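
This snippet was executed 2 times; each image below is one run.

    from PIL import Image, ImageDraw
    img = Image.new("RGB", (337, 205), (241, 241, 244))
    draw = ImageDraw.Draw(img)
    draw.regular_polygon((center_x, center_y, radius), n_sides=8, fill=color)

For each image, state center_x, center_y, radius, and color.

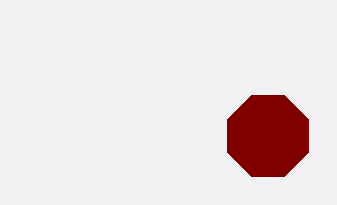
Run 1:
center_x = 268; center_y = 136; radius = 44; color = 'maroon'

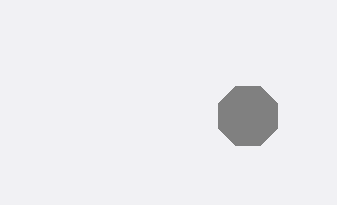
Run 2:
center_x = 248
center_y = 116
radius = 32
color = 'gray'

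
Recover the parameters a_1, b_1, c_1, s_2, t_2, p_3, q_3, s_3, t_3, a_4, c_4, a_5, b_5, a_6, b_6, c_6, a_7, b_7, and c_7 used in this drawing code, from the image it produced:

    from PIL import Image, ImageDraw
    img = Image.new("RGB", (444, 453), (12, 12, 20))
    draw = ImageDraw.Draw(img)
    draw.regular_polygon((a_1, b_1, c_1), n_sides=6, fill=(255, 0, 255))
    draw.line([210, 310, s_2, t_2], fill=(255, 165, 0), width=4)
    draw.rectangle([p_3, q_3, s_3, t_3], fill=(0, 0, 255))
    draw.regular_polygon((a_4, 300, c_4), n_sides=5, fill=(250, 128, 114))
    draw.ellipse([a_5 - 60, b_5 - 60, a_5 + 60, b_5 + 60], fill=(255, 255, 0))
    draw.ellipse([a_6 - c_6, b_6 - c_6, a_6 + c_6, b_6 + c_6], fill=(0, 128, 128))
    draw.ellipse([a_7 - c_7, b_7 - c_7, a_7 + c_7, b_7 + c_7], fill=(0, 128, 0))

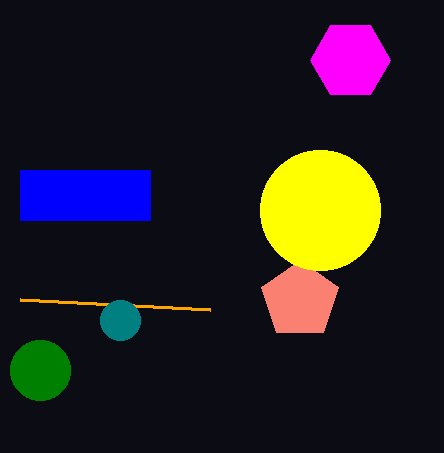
a_1 = 350, b_1 = 60, c_1 = 40, s_2 = 20, t_2 = 300, p_3 = 20, q_3 = 170, s_3 = 150, t_3 = 220, a_4 = 300, c_4 = 40, a_5 = 320, b_5 = 210, a_6 = 120, b_6 = 320, c_6 = 20, a_7 = 40, b_7 = 370, c_7 = 30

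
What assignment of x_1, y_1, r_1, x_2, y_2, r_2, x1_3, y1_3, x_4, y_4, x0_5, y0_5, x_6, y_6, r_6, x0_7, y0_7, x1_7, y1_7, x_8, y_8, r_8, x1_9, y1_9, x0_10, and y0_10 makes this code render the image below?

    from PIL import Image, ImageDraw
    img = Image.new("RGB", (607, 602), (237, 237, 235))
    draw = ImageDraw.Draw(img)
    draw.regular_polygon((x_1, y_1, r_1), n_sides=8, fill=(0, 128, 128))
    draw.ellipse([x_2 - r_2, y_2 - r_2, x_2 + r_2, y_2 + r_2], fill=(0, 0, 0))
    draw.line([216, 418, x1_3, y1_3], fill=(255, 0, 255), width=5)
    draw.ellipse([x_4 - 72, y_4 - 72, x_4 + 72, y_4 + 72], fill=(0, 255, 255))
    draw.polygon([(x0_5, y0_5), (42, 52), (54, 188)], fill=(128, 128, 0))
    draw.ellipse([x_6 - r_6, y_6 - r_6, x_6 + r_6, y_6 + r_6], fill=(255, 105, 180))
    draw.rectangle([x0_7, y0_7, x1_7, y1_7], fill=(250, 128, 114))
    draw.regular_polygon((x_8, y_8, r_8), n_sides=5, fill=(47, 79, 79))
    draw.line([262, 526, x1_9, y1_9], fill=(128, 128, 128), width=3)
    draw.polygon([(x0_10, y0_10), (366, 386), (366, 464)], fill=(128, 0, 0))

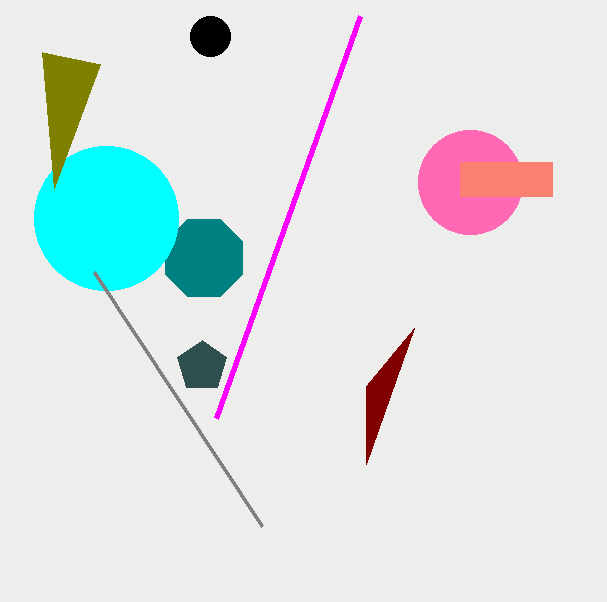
x_1 = 204
y_1 = 258
r_1 = 42
x_2 = 210
y_2 = 36
r_2 = 20
x1_3 = 360
y1_3 = 16
x_4 = 106
y_4 = 218
x0_5 = 100
y0_5 = 64
x_6 = 470
y_6 = 182
r_6 = 52
x0_7 = 460
y0_7 = 162
x1_7 = 552
y1_7 = 196
x_8 = 202
y_8 = 366
r_8 = 26
x1_9 = 94
y1_9 = 272
x0_10 = 414
y0_10 = 328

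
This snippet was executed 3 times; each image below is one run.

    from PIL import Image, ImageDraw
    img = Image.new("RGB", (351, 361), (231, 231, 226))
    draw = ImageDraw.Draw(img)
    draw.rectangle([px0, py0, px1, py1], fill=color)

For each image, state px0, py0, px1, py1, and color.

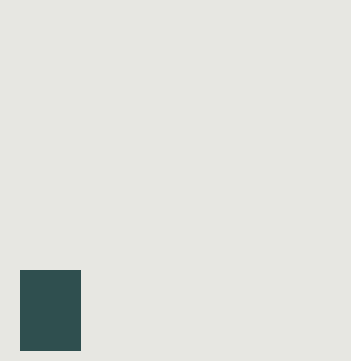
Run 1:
px0 = 20, py0 = 270, px1 = 80, py1 = 350, color = 'darkslategray'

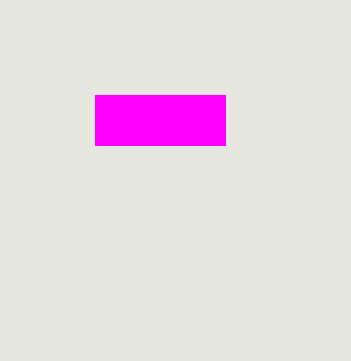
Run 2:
px0 = 95
py0 = 95
px1 = 225
py1 = 145
color = 'magenta'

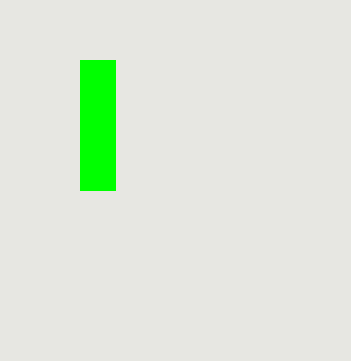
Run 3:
px0 = 80, py0 = 60, px1 = 115, py1 = 190, color = 'lime'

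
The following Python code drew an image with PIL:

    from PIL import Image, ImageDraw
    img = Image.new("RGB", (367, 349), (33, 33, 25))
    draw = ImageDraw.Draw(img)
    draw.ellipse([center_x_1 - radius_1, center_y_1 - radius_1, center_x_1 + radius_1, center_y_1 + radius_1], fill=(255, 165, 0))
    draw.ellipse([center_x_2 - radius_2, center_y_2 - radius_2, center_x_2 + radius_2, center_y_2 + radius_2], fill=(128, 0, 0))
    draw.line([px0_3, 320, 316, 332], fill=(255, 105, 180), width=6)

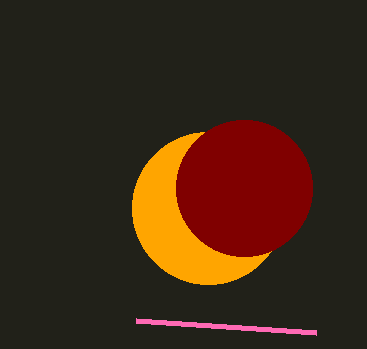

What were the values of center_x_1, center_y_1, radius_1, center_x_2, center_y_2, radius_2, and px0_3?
center_x_1 = 208
center_y_1 = 208
radius_1 = 76
center_x_2 = 244
center_y_2 = 188
radius_2 = 68
px0_3 = 136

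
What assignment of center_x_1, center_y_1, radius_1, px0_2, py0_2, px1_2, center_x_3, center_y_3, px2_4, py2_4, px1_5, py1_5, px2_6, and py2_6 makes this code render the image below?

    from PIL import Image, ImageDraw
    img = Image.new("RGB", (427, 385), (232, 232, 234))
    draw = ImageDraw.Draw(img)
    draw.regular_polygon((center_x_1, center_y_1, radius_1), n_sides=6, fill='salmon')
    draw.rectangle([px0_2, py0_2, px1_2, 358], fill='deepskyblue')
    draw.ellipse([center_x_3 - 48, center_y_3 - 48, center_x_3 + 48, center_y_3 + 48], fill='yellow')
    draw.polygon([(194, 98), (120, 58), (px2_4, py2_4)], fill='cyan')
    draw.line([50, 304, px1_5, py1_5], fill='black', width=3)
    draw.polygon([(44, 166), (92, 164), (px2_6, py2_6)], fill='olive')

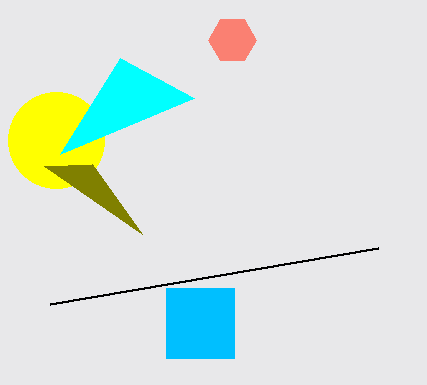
center_x_1 = 232
center_y_1 = 40
radius_1 = 24
px0_2 = 166
py0_2 = 288
px1_2 = 234
center_x_3 = 56
center_y_3 = 140
px2_4 = 60
py2_4 = 154
px1_5 = 378
py1_5 = 248
px2_6 = 142
py2_6 = 234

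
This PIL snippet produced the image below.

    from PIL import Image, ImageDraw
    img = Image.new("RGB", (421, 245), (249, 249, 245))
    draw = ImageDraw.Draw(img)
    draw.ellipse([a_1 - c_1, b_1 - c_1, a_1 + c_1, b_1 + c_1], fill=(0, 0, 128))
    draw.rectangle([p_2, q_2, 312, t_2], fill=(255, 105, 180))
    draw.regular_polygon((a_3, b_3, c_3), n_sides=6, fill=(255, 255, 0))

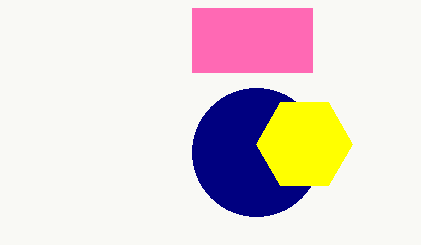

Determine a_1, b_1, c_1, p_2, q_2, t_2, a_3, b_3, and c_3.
a_1 = 256; b_1 = 152; c_1 = 64; p_2 = 192; q_2 = 8; t_2 = 72; a_3 = 304; b_3 = 144; c_3 = 48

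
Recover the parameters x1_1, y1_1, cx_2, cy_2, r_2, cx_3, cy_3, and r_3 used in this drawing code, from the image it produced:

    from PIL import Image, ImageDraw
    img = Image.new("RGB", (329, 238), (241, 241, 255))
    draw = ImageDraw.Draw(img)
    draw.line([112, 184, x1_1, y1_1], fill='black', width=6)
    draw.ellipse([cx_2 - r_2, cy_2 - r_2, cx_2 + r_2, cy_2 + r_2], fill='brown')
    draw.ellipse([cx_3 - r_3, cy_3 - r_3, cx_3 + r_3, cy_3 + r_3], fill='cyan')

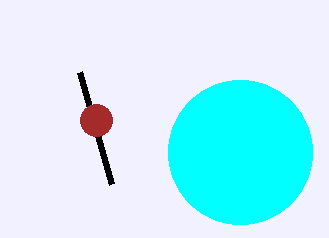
x1_1 = 80
y1_1 = 72
cx_2 = 96
cy_2 = 120
r_2 = 16
cx_3 = 240
cy_3 = 152
r_3 = 72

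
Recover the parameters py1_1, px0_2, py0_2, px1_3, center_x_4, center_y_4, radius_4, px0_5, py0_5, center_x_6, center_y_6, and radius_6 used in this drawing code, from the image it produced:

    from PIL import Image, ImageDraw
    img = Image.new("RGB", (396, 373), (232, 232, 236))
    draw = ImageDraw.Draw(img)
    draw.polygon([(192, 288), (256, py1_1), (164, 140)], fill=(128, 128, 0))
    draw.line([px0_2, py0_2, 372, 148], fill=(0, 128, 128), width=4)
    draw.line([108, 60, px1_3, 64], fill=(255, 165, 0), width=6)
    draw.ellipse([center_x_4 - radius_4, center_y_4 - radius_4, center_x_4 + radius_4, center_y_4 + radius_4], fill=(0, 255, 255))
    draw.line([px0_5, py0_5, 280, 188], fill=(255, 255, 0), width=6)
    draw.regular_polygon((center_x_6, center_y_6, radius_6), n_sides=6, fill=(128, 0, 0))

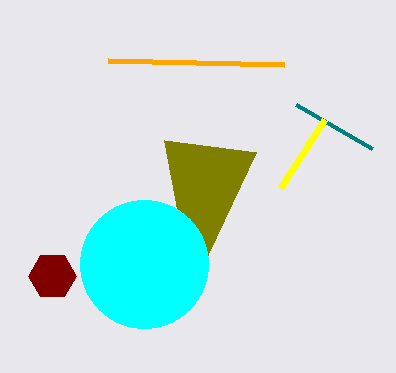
py1_1 = 152; px0_2 = 296; py0_2 = 104; px1_3 = 284; center_x_4 = 144; center_y_4 = 264; radius_4 = 64; px0_5 = 324; py0_5 = 120; center_x_6 = 52; center_y_6 = 276; radius_6 = 24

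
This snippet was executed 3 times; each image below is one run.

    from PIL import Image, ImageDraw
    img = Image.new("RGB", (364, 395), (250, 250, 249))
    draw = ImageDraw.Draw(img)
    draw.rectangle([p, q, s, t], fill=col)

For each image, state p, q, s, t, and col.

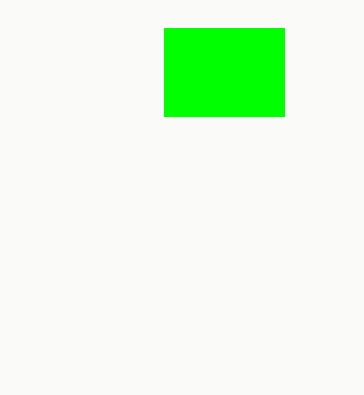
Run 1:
p = 164
q = 28
s = 284
t = 116
col = 'lime'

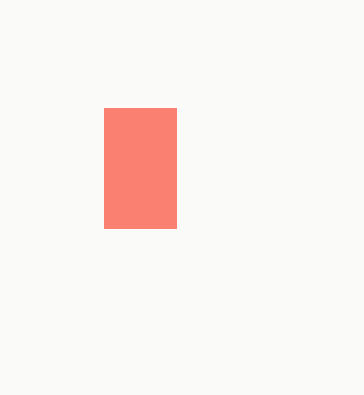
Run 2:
p = 104, q = 108, s = 176, t = 228, col = 'salmon'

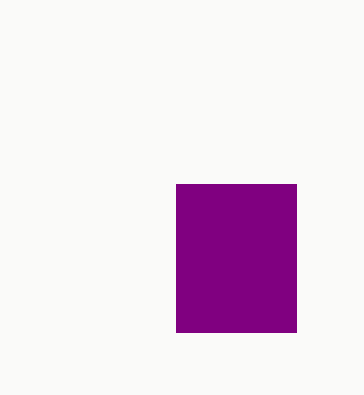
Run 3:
p = 176
q = 184
s = 296
t = 332
col = 'purple'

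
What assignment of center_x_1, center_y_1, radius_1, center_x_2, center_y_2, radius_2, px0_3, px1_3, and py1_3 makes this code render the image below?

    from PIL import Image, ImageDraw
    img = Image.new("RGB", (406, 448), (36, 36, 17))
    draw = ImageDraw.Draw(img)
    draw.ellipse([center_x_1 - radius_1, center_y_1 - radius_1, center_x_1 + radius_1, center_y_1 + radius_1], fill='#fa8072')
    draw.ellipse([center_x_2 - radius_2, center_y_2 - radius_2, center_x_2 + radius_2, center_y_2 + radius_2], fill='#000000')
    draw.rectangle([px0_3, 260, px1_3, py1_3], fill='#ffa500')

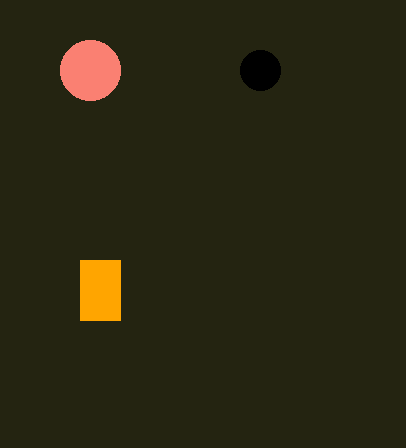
center_x_1 = 90; center_y_1 = 70; radius_1 = 30; center_x_2 = 260; center_y_2 = 70; radius_2 = 20; px0_3 = 80; px1_3 = 120; py1_3 = 320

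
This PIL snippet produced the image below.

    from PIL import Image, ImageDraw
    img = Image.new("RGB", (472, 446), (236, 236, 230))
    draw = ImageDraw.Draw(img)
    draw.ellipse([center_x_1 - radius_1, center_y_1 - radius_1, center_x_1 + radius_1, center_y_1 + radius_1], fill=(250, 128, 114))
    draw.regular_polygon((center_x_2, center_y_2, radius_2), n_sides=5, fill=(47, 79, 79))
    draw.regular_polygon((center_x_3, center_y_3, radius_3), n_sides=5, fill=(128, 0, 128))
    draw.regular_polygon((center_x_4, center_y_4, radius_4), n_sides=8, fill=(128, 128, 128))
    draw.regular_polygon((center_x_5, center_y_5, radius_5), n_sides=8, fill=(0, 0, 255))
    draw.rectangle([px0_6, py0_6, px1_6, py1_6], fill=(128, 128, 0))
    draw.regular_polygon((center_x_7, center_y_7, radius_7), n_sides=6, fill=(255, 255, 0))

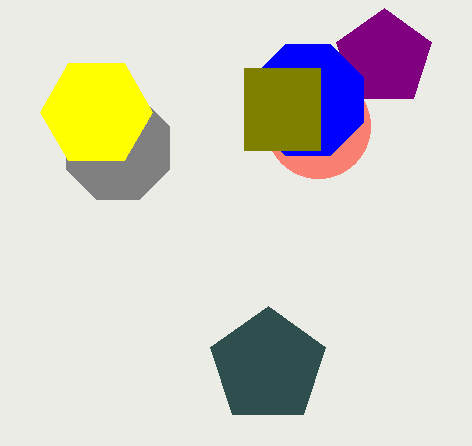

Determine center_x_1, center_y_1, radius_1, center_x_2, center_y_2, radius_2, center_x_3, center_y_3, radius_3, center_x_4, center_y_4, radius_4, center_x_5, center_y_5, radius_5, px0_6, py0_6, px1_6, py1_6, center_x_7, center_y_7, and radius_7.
center_x_1 = 318
center_y_1 = 126
radius_1 = 52
center_x_2 = 268
center_y_2 = 366
radius_2 = 60
center_x_3 = 384
center_y_3 = 58
radius_3 = 50
center_x_4 = 118
center_y_4 = 148
radius_4 = 56
center_x_5 = 308
center_y_5 = 100
radius_5 = 60
px0_6 = 244
py0_6 = 68
px1_6 = 320
py1_6 = 150
center_x_7 = 96
center_y_7 = 112
radius_7 = 56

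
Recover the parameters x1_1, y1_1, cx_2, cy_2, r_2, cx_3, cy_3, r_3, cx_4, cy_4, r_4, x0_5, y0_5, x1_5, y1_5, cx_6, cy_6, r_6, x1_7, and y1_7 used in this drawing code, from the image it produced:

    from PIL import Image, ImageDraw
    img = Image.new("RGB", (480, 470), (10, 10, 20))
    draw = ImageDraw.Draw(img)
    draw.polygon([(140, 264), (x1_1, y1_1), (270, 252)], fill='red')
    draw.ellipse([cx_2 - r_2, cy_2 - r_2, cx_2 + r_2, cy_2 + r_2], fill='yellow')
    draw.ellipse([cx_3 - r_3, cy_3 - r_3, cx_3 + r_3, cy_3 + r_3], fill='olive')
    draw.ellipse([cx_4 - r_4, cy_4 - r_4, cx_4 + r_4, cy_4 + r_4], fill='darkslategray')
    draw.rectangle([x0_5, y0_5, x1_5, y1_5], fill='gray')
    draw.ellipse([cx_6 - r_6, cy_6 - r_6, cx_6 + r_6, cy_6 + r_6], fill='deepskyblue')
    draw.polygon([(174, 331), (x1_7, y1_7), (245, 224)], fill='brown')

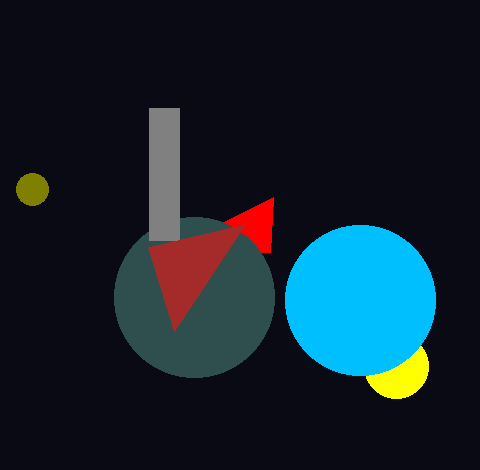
x1_1 = 273, y1_1 = 197, cx_2 = 396, cy_2 = 366, r_2 = 32, cx_3 = 32, cy_3 = 189, r_3 = 16, cx_4 = 194, cy_4 = 297, r_4 = 80, x0_5 = 149, y0_5 = 108, x1_5 = 179, y1_5 = 240, cx_6 = 360, cy_6 = 300, r_6 = 75, x1_7 = 148, y1_7 = 247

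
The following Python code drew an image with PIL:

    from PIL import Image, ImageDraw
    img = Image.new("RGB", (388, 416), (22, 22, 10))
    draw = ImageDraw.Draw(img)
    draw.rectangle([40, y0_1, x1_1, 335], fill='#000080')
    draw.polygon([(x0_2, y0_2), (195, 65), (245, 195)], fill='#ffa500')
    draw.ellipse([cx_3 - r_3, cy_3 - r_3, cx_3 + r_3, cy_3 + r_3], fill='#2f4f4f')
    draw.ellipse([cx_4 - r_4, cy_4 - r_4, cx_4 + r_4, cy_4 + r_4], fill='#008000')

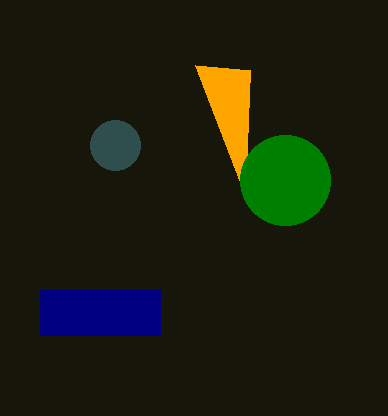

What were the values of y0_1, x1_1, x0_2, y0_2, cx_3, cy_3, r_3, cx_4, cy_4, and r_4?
y0_1 = 290, x1_1 = 160, x0_2 = 250, y0_2 = 70, cx_3 = 115, cy_3 = 145, r_3 = 25, cx_4 = 285, cy_4 = 180, r_4 = 45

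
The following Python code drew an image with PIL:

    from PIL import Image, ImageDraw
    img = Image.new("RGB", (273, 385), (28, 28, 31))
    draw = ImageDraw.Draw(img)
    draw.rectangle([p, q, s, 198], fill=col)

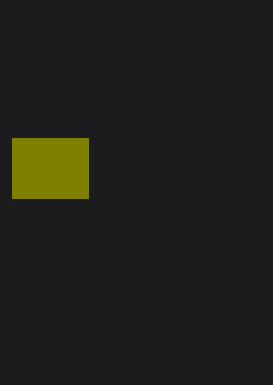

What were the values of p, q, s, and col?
p = 12; q = 138; s = 88; col = 'olive'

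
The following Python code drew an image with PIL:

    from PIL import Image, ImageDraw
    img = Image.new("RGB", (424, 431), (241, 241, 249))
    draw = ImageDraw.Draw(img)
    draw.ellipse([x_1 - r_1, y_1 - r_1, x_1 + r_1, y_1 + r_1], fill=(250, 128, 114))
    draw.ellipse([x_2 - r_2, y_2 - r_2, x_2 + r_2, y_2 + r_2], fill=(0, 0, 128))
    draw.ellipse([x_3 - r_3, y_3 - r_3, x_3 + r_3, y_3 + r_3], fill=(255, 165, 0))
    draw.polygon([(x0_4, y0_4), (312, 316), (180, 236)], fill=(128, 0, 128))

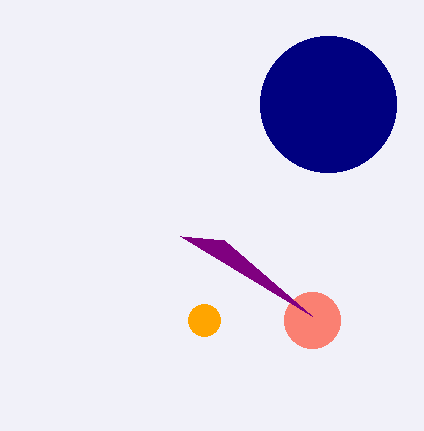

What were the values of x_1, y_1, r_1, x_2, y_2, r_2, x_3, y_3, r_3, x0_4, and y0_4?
x_1 = 312; y_1 = 320; r_1 = 28; x_2 = 328; y_2 = 104; r_2 = 68; x_3 = 204; y_3 = 320; r_3 = 16; x0_4 = 224; y0_4 = 240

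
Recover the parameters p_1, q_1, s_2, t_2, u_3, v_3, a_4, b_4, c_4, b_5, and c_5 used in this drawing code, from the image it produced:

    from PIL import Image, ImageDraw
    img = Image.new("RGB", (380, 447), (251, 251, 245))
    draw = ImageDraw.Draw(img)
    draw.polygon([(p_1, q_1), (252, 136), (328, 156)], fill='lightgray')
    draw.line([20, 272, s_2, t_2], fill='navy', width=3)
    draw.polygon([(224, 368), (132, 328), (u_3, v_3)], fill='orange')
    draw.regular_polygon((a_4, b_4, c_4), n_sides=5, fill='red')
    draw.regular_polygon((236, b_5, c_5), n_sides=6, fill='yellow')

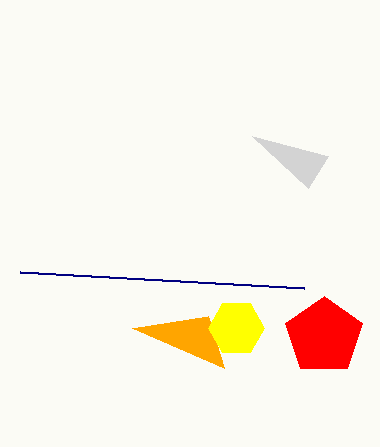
p_1 = 308
q_1 = 188
s_2 = 304
t_2 = 288
u_3 = 208
v_3 = 316
a_4 = 324
b_4 = 336
c_4 = 40
b_5 = 328
c_5 = 28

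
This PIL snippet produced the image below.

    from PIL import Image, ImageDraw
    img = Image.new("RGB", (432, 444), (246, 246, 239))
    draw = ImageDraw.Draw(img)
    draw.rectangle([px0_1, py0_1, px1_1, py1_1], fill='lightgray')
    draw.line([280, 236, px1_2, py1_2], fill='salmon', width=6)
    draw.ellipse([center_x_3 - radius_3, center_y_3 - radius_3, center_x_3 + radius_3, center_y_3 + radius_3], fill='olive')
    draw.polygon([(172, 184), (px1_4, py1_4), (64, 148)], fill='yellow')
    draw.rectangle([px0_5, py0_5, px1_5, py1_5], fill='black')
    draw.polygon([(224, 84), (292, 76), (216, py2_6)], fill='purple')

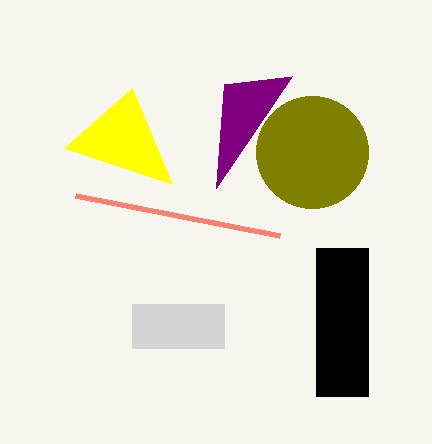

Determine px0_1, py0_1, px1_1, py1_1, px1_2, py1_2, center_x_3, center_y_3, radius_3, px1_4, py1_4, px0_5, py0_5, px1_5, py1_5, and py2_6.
px0_1 = 132
py0_1 = 304
px1_1 = 224
py1_1 = 348
px1_2 = 76
py1_2 = 196
center_x_3 = 312
center_y_3 = 152
radius_3 = 56
px1_4 = 132
py1_4 = 88
px0_5 = 316
py0_5 = 248
px1_5 = 368
py1_5 = 396
py2_6 = 188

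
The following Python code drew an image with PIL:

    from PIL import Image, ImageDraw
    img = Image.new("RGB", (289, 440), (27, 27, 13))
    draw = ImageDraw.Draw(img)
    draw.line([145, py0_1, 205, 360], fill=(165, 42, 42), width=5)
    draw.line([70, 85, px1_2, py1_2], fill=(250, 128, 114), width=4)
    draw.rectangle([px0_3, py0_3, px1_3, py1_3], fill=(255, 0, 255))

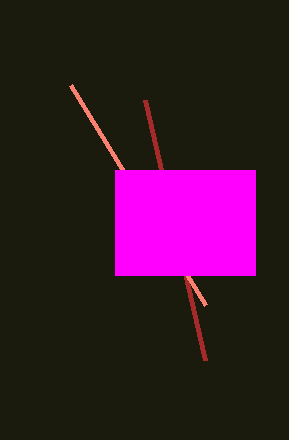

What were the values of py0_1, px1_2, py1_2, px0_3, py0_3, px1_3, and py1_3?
py0_1 = 100, px1_2 = 205, py1_2 = 305, px0_3 = 115, py0_3 = 170, px1_3 = 255, py1_3 = 275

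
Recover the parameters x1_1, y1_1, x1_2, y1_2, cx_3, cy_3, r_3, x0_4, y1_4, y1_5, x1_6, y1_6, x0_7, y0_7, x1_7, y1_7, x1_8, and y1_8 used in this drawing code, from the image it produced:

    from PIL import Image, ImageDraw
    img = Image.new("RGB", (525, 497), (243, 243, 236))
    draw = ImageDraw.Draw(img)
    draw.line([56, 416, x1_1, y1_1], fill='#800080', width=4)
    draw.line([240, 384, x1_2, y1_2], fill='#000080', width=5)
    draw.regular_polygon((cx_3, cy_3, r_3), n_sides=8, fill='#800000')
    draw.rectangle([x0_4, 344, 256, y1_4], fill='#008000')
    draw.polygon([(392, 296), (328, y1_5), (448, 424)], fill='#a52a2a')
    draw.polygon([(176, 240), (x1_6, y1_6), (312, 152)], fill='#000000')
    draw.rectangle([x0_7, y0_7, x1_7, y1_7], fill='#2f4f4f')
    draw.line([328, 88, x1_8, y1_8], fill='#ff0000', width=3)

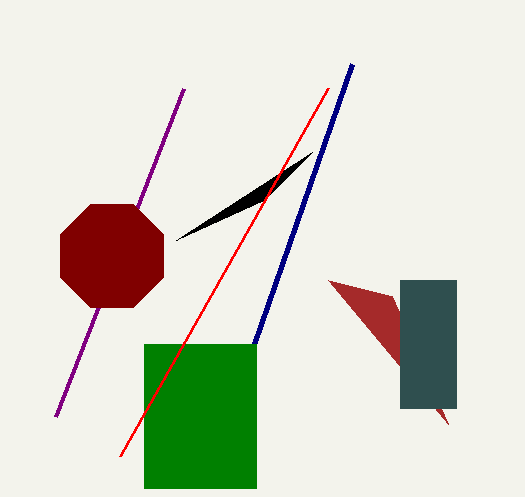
x1_1 = 184; y1_1 = 88; x1_2 = 352; y1_2 = 64; cx_3 = 112; cy_3 = 256; r_3 = 56; x0_4 = 144; y1_4 = 488; y1_5 = 280; x1_6 = 264; y1_6 = 200; x0_7 = 400; y0_7 = 280; x1_7 = 456; y1_7 = 408; x1_8 = 120; y1_8 = 456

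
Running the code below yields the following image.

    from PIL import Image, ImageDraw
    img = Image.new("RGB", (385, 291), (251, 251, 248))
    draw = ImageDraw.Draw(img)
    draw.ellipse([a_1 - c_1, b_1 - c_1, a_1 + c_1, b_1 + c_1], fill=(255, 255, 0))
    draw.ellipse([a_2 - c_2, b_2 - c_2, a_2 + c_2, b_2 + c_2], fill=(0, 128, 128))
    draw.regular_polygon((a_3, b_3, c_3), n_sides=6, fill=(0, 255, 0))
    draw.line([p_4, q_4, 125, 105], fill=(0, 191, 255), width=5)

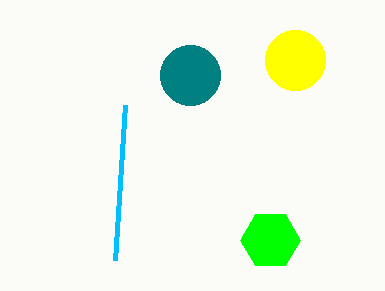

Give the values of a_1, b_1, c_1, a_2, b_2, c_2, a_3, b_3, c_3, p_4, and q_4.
a_1 = 295; b_1 = 60; c_1 = 30; a_2 = 190; b_2 = 75; c_2 = 30; a_3 = 270; b_3 = 240; c_3 = 30; p_4 = 115; q_4 = 260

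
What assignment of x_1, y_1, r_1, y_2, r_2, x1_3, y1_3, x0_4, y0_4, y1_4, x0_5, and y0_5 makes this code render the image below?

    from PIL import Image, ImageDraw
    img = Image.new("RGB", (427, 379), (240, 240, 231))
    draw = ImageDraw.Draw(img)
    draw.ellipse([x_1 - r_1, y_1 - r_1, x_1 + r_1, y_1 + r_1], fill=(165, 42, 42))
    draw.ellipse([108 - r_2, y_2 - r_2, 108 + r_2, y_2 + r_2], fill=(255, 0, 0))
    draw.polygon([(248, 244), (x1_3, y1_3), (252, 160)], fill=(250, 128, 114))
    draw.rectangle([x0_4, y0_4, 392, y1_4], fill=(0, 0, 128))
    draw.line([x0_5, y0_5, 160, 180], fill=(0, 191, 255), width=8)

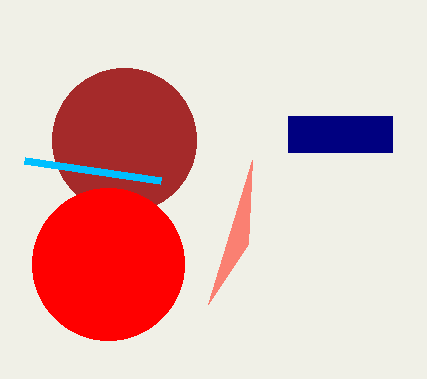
x_1 = 124; y_1 = 140; r_1 = 72; y_2 = 264; r_2 = 76; x1_3 = 208; y1_3 = 304; x0_4 = 288; y0_4 = 116; y1_4 = 152; x0_5 = 24; y0_5 = 160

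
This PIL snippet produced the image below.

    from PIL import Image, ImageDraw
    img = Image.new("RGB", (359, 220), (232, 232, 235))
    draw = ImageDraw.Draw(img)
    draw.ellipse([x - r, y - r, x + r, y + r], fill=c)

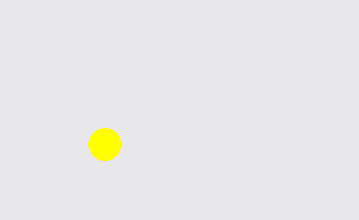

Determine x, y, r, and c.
x = 104
y = 144
r = 16
c = 'yellow'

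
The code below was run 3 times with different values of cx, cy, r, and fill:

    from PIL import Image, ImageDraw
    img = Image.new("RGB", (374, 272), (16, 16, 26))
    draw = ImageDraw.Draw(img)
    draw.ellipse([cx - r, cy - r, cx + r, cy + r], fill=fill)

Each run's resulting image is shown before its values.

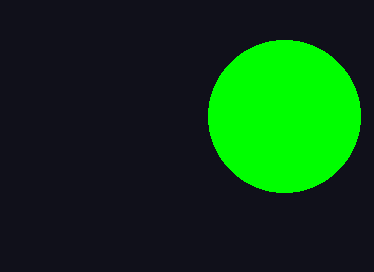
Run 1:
cx = 284
cy = 116
r = 76
fill = 'lime'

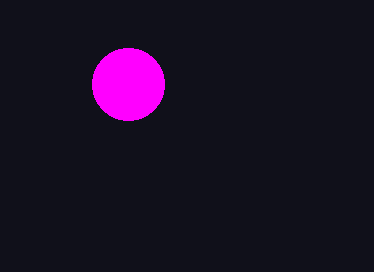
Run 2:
cx = 128
cy = 84
r = 36
fill = 'magenta'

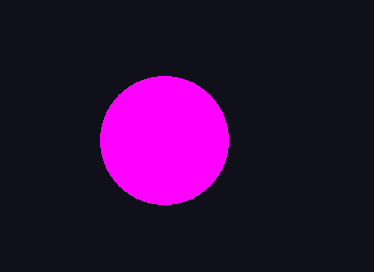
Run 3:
cx = 164, cy = 140, r = 64, fill = 'magenta'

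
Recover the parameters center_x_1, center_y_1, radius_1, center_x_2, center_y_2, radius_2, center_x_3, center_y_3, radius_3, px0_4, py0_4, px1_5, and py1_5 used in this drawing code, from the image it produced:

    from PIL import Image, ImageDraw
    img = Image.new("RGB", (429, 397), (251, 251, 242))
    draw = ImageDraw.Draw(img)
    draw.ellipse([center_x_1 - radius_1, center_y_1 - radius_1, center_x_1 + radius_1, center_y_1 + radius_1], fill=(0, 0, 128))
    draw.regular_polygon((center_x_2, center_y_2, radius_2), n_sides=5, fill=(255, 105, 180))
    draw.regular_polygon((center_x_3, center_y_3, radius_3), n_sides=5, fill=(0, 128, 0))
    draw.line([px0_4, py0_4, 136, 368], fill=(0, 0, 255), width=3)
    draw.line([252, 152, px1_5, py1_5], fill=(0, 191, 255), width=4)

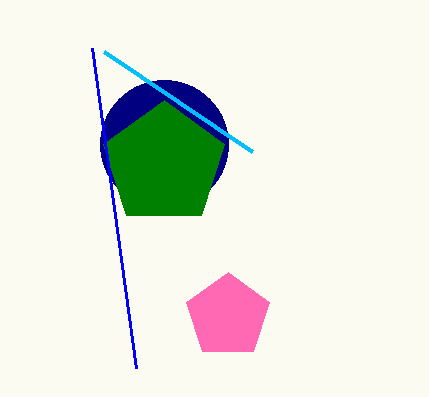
center_x_1 = 164; center_y_1 = 144; radius_1 = 64; center_x_2 = 228; center_y_2 = 316; radius_2 = 44; center_x_3 = 164; center_y_3 = 164; radius_3 = 64; px0_4 = 92; py0_4 = 48; px1_5 = 104; py1_5 = 52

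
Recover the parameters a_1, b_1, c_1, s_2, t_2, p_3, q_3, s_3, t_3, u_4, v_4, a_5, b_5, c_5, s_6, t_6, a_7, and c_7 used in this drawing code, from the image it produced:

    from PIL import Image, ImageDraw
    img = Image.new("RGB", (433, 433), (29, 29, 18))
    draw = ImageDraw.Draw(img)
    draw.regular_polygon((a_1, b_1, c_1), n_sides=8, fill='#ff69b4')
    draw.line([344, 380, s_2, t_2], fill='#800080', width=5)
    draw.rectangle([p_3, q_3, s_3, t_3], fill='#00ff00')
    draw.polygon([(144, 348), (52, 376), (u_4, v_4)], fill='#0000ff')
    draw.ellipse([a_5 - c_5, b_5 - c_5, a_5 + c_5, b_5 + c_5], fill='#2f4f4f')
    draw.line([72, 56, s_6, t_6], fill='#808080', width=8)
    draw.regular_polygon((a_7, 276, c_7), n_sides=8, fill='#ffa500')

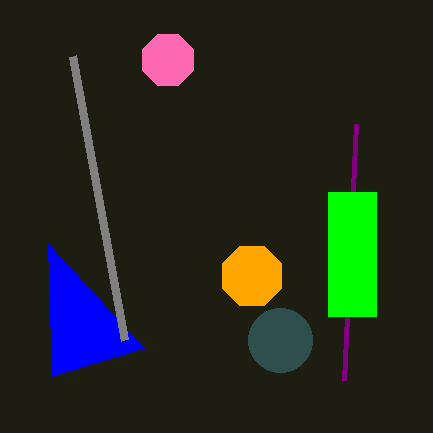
a_1 = 168, b_1 = 60, c_1 = 28, s_2 = 356, t_2 = 124, p_3 = 328, q_3 = 192, s_3 = 376, t_3 = 316, u_4 = 48, v_4 = 244, a_5 = 280, b_5 = 340, c_5 = 32, s_6 = 124, t_6 = 340, a_7 = 252, c_7 = 32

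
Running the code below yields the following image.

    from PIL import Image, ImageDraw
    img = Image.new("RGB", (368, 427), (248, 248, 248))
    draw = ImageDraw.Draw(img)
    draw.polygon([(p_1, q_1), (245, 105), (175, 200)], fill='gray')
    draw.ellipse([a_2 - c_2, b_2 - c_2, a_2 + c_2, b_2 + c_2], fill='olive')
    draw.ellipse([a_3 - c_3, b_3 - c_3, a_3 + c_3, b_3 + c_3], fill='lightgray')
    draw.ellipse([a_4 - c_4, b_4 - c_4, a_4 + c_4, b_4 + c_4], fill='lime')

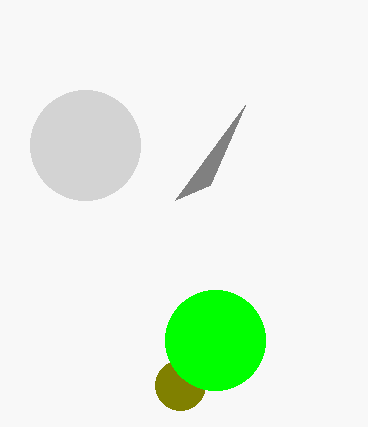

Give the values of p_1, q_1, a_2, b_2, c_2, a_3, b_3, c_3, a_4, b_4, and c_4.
p_1 = 210, q_1 = 185, a_2 = 180, b_2 = 385, c_2 = 25, a_3 = 85, b_3 = 145, c_3 = 55, a_4 = 215, b_4 = 340, c_4 = 50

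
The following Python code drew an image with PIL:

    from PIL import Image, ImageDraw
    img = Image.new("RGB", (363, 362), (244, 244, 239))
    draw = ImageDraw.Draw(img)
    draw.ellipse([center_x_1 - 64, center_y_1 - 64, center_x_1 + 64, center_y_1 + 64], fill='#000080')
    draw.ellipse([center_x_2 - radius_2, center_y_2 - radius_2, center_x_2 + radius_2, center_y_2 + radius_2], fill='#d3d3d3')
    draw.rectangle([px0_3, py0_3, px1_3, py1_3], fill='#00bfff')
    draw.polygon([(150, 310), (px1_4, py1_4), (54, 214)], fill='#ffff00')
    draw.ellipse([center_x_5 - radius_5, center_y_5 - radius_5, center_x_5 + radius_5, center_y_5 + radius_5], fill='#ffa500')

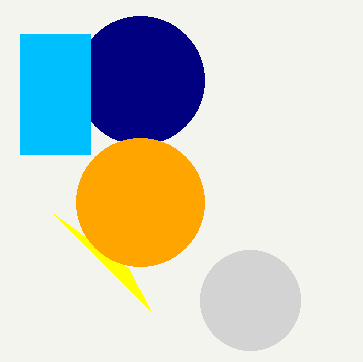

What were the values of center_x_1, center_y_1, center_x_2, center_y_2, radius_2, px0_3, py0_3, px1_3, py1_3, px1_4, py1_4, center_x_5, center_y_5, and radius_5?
center_x_1 = 140
center_y_1 = 80
center_x_2 = 250
center_y_2 = 300
radius_2 = 50
px0_3 = 20
py0_3 = 34
px1_3 = 90
py1_3 = 154
px1_4 = 128
py1_4 = 268
center_x_5 = 140
center_y_5 = 202
radius_5 = 64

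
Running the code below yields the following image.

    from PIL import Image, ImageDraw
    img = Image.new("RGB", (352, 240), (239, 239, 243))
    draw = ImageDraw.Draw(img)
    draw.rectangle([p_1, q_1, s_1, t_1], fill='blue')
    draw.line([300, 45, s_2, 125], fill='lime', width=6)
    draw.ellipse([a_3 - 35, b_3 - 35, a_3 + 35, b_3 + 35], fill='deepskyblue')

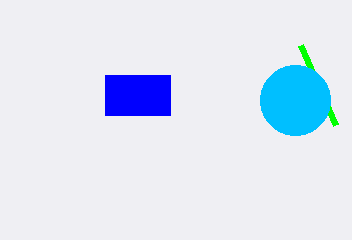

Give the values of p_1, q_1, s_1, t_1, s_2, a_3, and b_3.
p_1 = 105
q_1 = 75
s_1 = 170
t_1 = 115
s_2 = 335
a_3 = 295
b_3 = 100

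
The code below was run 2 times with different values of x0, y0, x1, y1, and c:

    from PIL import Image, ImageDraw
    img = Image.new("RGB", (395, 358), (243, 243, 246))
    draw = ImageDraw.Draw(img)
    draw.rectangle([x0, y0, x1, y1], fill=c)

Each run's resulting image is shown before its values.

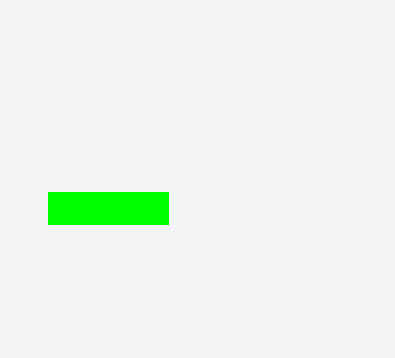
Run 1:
x0 = 48, y0 = 192, x1 = 168, y1 = 224, c = 'lime'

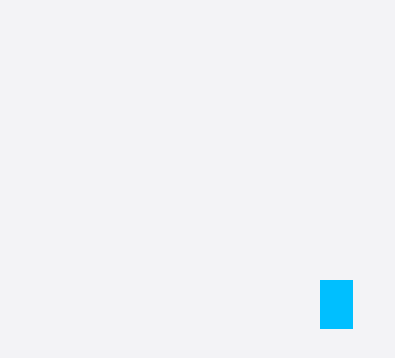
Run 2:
x0 = 320, y0 = 280, x1 = 352, y1 = 328, c = 'deepskyblue'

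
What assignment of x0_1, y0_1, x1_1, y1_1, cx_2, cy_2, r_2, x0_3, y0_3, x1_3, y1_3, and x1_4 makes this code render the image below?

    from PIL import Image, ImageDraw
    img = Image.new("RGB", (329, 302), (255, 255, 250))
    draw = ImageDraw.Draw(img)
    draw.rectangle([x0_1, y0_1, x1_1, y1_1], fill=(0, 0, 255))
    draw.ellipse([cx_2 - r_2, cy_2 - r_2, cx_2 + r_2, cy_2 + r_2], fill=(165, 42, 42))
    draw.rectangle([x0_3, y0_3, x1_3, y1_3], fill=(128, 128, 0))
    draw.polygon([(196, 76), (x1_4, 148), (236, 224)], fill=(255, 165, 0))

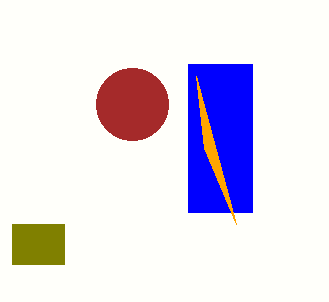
x0_1 = 188
y0_1 = 64
x1_1 = 252
y1_1 = 212
cx_2 = 132
cy_2 = 104
r_2 = 36
x0_3 = 12
y0_3 = 224
x1_3 = 64
y1_3 = 264
x1_4 = 204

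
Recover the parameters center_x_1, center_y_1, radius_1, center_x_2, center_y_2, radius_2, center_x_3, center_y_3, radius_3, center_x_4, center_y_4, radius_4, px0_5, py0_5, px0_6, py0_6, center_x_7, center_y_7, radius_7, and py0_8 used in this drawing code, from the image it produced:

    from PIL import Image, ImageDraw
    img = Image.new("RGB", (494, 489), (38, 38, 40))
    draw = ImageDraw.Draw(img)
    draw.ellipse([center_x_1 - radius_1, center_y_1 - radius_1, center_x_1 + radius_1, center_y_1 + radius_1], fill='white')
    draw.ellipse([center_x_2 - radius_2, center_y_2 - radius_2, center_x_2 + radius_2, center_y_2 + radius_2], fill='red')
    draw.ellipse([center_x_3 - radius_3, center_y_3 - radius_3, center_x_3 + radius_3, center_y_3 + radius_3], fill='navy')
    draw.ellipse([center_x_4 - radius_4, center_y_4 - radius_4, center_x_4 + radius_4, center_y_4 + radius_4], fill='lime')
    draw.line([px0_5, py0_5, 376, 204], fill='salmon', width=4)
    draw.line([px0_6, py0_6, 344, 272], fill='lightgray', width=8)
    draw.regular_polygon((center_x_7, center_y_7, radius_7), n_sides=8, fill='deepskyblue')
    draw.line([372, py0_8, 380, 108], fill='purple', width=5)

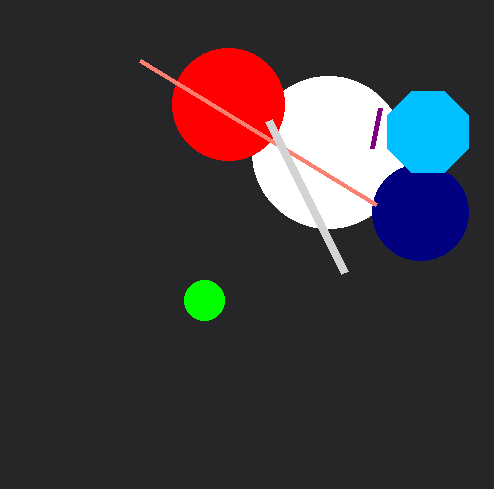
center_x_1 = 328; center_y_1 = 152; radius_1 = 76; center_x_2 = 228; center_y_2 = 104; radius_2 = 56; center_x_3 = 420; center_y_3 = 212; radius_3 = 48; center_x_4 = 204; center_y_4 = 300; radius_4 = 20; px0_5 = 140; py0_5 = 60; px0_6 = 268; py0_6 = 120; center_x_7 = 428; center_y_7 = 132; radius_7 = 44; py0_8 = 148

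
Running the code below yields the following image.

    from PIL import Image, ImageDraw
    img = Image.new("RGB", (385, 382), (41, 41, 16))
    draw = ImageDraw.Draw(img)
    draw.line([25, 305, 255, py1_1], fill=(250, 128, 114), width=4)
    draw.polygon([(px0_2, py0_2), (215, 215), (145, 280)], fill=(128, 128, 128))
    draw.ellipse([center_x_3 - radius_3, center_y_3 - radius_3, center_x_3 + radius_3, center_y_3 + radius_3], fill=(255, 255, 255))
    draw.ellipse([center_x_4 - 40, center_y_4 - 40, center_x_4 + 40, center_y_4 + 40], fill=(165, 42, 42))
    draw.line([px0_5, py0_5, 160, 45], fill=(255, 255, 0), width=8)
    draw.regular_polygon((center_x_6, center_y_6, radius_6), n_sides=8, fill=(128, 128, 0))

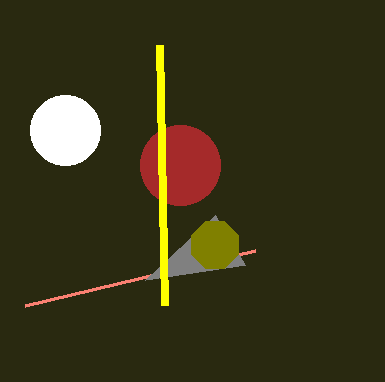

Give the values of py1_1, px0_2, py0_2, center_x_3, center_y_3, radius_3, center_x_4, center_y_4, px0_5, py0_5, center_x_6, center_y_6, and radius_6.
py1_1 = 250; px0_2 = 245; py0_2 = 265; center_x_3 = 65; center_y_3 = 130; radius_3 = 35; center_x_4 = 180; center_y_4 = 165; px0_5 = 165; py0_5 = 305; center_x_6 = 215; center_y_6 = 245; radius_6 = 25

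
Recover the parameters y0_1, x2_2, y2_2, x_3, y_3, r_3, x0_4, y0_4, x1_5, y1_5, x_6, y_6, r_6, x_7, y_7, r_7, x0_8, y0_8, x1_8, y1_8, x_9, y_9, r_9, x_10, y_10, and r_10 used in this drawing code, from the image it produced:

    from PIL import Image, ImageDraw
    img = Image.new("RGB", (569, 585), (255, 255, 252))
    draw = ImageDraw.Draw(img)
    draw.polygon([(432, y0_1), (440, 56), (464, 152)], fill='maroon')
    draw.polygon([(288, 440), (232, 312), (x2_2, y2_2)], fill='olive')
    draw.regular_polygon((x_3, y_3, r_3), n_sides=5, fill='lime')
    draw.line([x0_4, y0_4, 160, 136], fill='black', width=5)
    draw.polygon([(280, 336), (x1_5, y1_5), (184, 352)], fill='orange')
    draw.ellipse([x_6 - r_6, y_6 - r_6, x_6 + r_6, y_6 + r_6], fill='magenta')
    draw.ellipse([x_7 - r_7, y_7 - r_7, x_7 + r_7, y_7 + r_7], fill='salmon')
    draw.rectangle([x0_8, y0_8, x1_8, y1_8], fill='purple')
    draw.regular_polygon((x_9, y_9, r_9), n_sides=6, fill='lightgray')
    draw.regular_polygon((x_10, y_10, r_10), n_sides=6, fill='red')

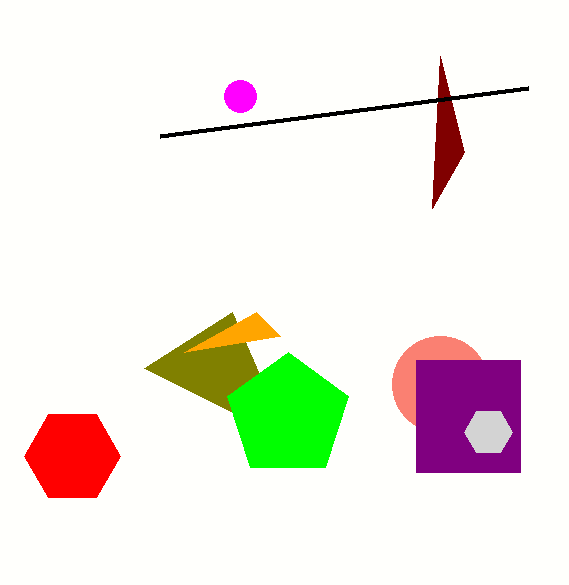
y0_1 = 208; x2_2 = 144; y2_2 = 368; x_3 = 288; y_3 = 416; r_3 = 64; x0_4 = 528; y0_4 = 88; x1_5 = 256; y1_5 = 312; x_6 = 240; y_6 = 96; r_6 = 16; x_7 = 440; y_7 = 384; r_7 = 48; x0_8 = 416; y0_8 = 360; x1_8 = 520; y1_8 = 472; x_9 = 488; y_9 = 432; r_9 = 24; x_10 = 72; y_10 = 456; r_10 = 48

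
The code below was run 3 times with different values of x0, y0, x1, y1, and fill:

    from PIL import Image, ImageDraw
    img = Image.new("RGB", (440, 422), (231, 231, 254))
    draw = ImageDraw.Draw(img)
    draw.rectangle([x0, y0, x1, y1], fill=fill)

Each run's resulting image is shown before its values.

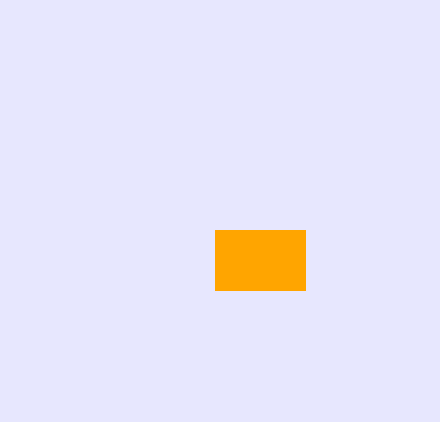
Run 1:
x0 = 215
y0 = 230
x1 = 305
y1 = 290
fill = 'orange'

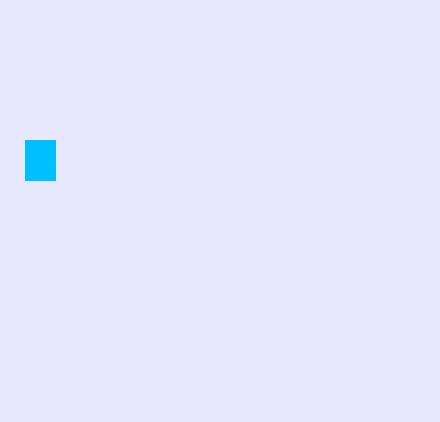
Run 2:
x0 = 25, y0 = 140, x1 = 55, y1 = 180, fill = 'deepskyblue'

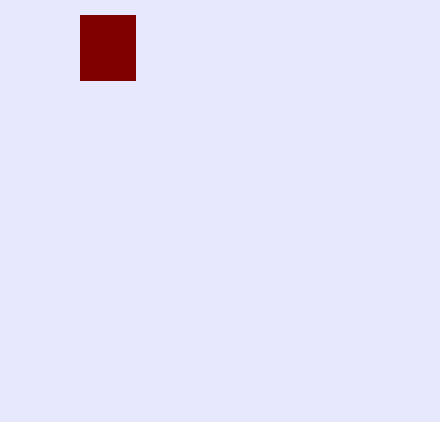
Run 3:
x0 = 80; y0 = 15; x1 = 135; y1 = 80; fill = 'maroon'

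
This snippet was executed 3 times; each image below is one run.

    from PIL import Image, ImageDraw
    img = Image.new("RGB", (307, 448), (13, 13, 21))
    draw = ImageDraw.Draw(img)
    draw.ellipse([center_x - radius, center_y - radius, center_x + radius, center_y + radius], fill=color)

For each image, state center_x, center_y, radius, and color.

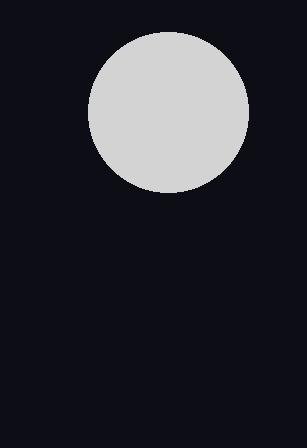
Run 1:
center_x = 168, center_y = 112, radius = 80, color = 'lightgray'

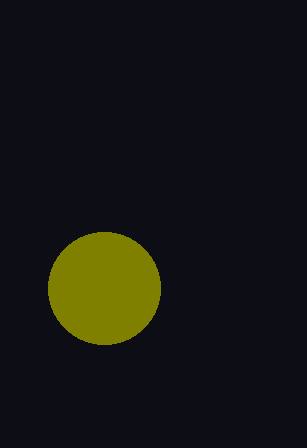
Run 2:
center_x = 104, center_y = 288, radius = 56, color = 'olive'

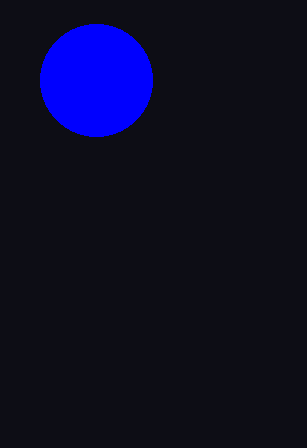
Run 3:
center_x = 96, center_y = 80, radius = 56, color = 'blue'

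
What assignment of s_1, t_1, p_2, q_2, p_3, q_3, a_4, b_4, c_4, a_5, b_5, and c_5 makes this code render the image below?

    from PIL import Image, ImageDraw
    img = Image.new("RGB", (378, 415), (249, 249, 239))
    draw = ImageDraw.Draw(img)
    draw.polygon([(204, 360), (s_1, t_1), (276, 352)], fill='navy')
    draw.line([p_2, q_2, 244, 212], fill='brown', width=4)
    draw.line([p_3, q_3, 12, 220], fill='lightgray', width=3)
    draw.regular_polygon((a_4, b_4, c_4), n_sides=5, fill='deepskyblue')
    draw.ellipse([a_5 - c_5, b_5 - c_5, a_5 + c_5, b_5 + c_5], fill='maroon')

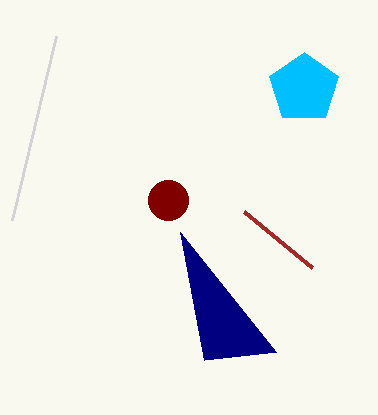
s_1 = 180, t_1 = 232, p_2 = 312, q_2 = 268, p_3 = 56, q_3 = 36, a_4 = 304, b_4 = 88, c_4 = 36, a_5 = 168, b_5 = 200, c_5 = 20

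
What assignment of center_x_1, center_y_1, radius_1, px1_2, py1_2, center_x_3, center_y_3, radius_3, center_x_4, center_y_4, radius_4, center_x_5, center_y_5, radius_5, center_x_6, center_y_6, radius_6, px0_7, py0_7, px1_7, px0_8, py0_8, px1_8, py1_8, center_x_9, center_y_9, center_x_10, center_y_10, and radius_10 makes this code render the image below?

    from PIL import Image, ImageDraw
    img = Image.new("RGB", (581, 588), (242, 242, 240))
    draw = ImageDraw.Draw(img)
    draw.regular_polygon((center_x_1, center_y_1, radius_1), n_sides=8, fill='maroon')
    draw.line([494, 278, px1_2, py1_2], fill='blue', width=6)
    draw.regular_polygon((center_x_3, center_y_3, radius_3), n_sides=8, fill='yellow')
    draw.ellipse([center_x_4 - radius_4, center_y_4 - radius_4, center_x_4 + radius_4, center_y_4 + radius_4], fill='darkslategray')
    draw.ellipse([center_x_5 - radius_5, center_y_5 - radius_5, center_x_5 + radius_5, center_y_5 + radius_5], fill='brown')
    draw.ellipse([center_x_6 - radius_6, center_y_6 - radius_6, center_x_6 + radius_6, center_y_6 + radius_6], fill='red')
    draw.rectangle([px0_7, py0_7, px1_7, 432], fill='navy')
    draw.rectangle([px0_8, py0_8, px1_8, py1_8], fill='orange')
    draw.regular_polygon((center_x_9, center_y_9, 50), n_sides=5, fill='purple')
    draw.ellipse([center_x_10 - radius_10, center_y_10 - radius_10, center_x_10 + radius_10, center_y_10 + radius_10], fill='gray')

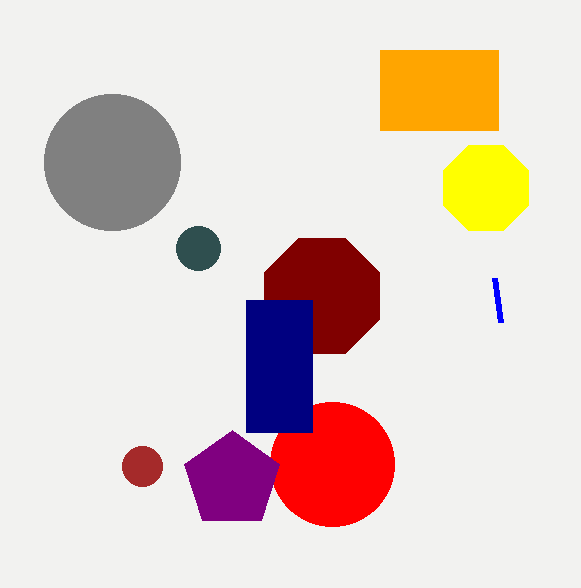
center_x_1 = 322
center_y_1 = 296
radius_1 = 62
px1_2 = 500
py1_2 = 322
center_x_3 = 486
center_y_3 = 188
radius_3 = 46
center_x_4 = 198
center_y_4 = 248
radius_4 = 22
center_x_5 = 142
center_y_5 = 466
radius_5 = 20
center_x_6 = 332
center_y_6 = 464
radius_6 = 62
px0_7 = 246
py0_7 = 300
px1_7 = 312
px0_8 = 380
py0_8 = 50
px1_8 = 498
py1_8 = 130
center_x_9 = 232
center_y_9 = 480
center_x_10 = 112
center_y_10 = 162
radius_10 = 68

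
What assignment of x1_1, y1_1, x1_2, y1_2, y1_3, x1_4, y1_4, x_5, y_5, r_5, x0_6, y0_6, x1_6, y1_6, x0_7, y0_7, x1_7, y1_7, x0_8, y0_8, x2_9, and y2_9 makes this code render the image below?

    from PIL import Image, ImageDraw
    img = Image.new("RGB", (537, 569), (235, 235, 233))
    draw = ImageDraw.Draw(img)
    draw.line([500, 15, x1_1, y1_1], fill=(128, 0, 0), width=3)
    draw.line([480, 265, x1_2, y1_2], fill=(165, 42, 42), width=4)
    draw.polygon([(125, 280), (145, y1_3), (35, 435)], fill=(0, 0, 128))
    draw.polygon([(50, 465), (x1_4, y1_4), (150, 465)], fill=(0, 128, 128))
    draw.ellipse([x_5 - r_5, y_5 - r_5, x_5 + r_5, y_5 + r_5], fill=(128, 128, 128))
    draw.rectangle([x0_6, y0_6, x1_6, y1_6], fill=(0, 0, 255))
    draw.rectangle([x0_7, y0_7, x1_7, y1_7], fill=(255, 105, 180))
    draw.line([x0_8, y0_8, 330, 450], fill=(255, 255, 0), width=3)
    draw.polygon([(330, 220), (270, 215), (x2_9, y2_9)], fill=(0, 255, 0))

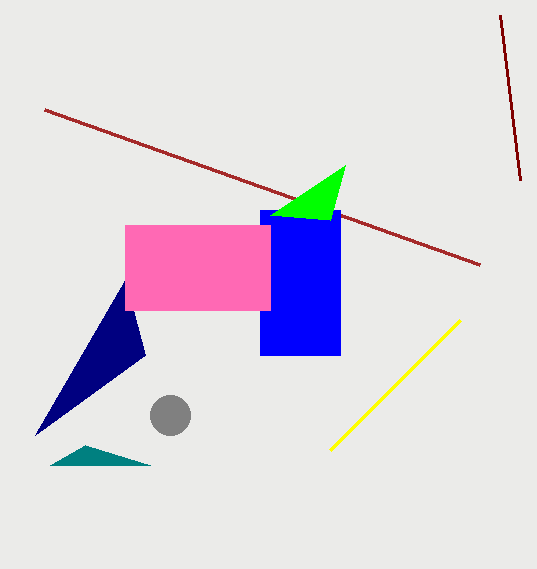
x1_1 = 520; y1_1 = 180; x1_2 = 45; y1_2 = 110; y1_3 = 355; x1_4 = 85; y1_4 = 445; x_5 = 170; y_5 = 415; r_5 = 20; x0_6 = 260; y0_6 = 210; x1_6 = 340; y1_6 = 355; x0_7 = 125; y0_7 = 225; x1_7 = 270; y1_7 = 310; x0_8 = 460; y0_8 = 320; x2_9 = 345; y2_9 = 165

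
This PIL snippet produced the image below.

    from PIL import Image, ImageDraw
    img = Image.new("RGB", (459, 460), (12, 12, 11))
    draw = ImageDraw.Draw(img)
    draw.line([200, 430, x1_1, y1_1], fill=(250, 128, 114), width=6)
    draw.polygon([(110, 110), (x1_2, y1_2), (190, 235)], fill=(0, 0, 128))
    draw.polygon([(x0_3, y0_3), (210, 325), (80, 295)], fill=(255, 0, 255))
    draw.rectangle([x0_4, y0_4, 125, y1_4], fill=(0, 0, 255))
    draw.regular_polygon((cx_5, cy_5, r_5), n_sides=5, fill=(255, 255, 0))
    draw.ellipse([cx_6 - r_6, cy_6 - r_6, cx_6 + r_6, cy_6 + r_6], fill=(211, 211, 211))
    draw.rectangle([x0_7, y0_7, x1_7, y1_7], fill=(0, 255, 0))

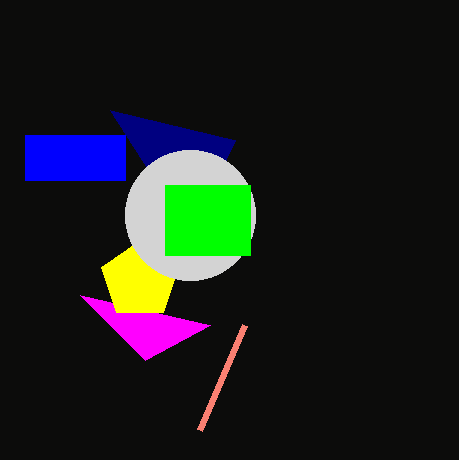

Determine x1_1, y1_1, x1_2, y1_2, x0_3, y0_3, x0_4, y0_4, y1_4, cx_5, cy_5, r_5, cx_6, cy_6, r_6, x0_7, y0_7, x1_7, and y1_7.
x1_1 = 245; y1_1 = 325; x1_2 = 235; y1_2 = 140; x0_3 = 145; y0_3 = 360; x0_4 = 25; y0_4 = 135; y1_4 = 180; cx_5 = 140; cy_5 = 280; r_5 = 40; cx_6 = 190; cy_6 = 215; r_6 = 65; x0_7 = 165; y0_7 = 185; x1_7 = 250; y1_7 = 255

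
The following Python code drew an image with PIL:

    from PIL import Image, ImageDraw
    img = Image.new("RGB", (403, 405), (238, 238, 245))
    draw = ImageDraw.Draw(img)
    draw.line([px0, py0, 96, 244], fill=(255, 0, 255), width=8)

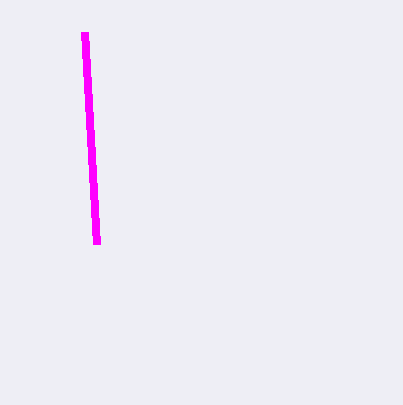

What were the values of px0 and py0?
px0 = 84
py0 = 32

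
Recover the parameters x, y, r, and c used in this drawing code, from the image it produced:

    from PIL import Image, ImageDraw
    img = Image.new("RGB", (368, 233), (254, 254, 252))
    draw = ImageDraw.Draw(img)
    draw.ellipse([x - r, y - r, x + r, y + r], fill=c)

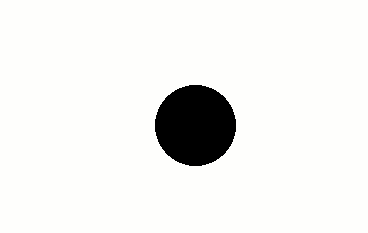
x = 195; y = 125; r = 40; c = 'black'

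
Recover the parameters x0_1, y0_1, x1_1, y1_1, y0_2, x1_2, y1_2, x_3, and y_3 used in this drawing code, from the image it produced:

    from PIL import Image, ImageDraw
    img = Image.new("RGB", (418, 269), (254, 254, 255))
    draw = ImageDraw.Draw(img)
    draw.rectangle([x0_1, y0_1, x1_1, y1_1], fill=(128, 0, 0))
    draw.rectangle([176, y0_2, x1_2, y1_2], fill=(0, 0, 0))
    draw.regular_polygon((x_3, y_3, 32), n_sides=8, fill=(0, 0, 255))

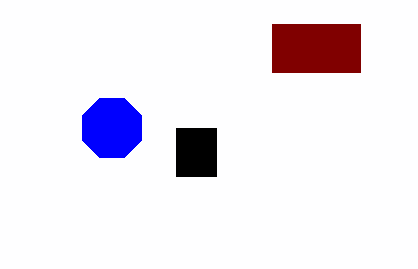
x0_1 = 272
y0_1 = 24
x1_1 = 360
y1_1 = 72
y0_2 = 128
x1_2 = 216
y1_2 = 176
x_3 = 112
y_3 = 128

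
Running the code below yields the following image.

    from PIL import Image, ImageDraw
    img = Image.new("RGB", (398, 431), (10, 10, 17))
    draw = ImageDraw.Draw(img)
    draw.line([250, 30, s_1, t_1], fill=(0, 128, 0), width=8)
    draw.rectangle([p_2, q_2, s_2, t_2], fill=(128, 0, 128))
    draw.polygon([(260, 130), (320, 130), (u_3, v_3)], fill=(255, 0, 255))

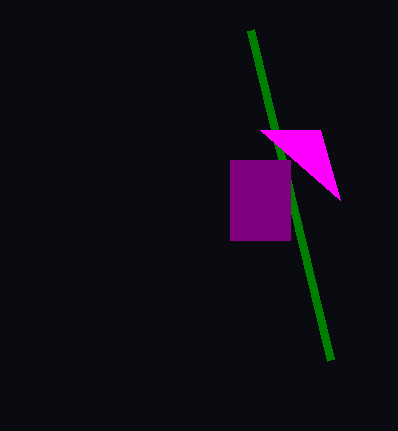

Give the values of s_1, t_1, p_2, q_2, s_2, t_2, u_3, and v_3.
s_1 = 330
t_1 = 360
p_2 = 230
q_2 = 160
s_2 = 290
t_2 = 240
u_3 = 340
v_3 = 200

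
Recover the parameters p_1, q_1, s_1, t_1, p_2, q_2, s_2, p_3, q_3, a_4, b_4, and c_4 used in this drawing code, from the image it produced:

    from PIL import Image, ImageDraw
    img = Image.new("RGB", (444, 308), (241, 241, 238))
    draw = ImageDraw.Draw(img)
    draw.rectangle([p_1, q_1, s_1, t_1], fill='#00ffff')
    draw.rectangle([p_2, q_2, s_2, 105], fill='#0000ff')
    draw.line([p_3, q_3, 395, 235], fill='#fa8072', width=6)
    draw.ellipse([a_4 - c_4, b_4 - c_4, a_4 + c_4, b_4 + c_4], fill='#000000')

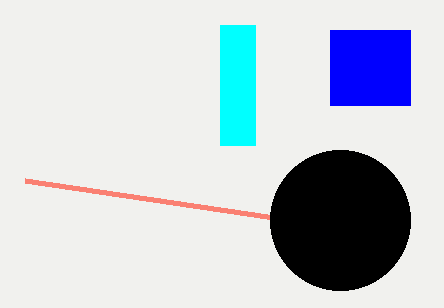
p_1 = 220; q_1 = 25; s_1 = 255; t_1 = 145; p_2 = 330; q_2 = 30; s_2 = 410; p_3 = 25; q_3 = 180; a_4 = 340; b_4 = 220; c_4 = 70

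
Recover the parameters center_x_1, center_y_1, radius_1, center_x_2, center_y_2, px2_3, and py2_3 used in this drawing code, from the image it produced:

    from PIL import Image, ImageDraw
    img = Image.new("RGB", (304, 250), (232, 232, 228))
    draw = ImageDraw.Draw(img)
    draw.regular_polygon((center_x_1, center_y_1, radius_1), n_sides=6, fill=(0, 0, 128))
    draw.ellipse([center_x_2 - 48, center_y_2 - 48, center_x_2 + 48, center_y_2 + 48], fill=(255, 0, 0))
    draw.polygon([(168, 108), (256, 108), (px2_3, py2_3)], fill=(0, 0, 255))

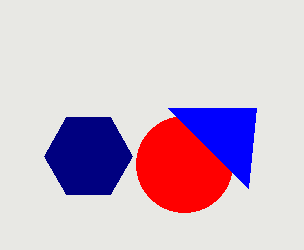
center_x_1 = 88
center_y_1 = 156
radius_1 = 44
center_x_2 = 184
center_y_2 = 164
px2_3 = 248
py2_3 = 188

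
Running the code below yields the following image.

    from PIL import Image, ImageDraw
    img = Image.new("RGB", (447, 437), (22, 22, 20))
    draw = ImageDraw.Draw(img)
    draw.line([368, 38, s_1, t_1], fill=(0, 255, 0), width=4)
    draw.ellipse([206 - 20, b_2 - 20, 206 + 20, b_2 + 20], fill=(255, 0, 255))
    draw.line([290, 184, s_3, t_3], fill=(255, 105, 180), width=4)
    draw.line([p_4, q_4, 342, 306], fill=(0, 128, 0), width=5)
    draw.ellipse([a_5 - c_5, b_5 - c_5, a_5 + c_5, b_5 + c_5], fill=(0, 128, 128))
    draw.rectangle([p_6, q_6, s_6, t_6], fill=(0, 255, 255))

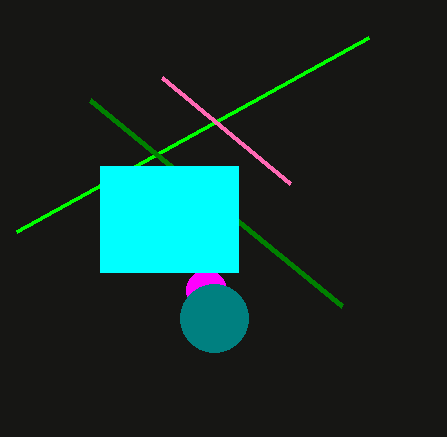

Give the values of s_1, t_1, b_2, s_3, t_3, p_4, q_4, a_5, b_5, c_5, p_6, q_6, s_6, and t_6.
s_1 = 16, t_1 = 232, b_2 = 290, s_3 = 162, t_3 = 78, p_4 = 90, q_4 = 100, a_5 = 214, b_5 = 318, c_5 = 34, p_6 = 100, q_6 = 166, s_6 = 238, t_6 = 272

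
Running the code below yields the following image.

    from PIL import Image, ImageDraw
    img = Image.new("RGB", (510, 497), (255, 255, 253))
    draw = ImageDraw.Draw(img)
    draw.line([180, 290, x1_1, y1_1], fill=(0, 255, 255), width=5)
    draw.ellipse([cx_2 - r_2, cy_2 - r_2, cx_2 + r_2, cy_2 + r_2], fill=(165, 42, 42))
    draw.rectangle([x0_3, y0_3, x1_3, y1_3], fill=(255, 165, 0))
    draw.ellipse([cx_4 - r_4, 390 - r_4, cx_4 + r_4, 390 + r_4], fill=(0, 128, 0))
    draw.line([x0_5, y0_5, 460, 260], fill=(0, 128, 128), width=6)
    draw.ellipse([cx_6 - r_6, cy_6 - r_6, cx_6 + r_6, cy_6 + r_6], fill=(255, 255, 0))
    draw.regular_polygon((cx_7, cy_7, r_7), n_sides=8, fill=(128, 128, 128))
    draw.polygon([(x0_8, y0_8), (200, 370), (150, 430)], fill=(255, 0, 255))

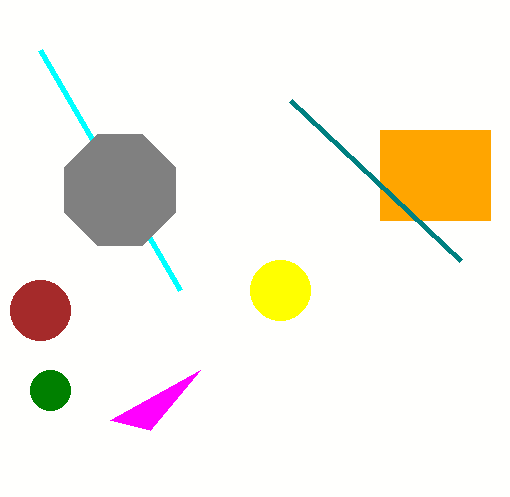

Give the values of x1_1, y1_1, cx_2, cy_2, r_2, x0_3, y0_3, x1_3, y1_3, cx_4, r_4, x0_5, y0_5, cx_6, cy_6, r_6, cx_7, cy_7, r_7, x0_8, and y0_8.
x1_1 = 40; y1_1 = 50; cx_2 = 40; cy_2 = 310; r_2 = 30; x0_3 = 380; y0_3 = 130; x1_3 = 490; y1_3 = 220; cx_4 = 50; r_4 = 20; x0_5 = 290; y0_5 = 100; cx_6 = 280; cy_6 = 290; r_6 = 30; cx_7 = 120; cy_7 = 190; r_7 = 60; x0_8 = 110; y0_8 = 420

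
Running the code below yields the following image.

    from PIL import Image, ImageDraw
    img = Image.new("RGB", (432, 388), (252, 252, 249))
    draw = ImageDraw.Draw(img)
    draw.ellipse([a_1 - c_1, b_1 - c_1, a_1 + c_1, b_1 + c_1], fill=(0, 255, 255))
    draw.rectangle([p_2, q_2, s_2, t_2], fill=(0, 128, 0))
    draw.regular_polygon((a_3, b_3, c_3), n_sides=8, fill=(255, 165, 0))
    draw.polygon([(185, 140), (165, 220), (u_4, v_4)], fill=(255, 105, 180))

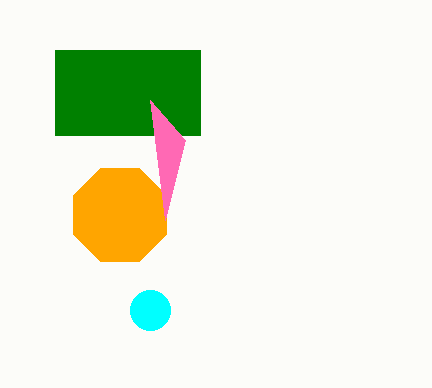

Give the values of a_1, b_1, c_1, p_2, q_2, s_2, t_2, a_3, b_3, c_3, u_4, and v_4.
a_1 = 150
b_1 = 310
c_1 = 20
p_2 = 55
q_2 = 50
s_2 = 200
t_2 = 135
a_3 = 120
b_3 = 215
c_3 = 50
u_4 = 150
v_4 = 100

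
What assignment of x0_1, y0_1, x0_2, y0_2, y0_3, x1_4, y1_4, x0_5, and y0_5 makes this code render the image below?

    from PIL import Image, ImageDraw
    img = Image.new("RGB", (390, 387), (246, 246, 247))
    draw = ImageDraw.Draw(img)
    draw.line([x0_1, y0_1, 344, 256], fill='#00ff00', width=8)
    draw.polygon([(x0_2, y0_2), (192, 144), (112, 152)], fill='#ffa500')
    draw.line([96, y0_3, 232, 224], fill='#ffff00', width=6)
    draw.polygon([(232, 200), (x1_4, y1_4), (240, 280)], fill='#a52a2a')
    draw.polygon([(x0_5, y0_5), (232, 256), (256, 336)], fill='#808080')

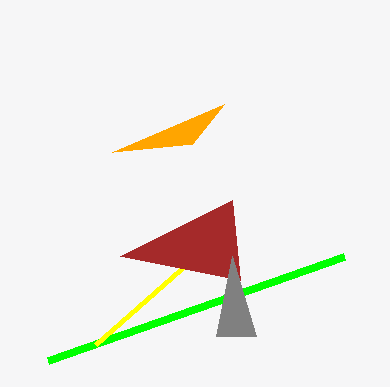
x0_1 = 48
y0_1 = 360
x0_2 = 224
y0_2 = 104
y0_3 = 344
x1_4 = 120
y1_4 = 256
x0_5 = 216
y0_5 = 336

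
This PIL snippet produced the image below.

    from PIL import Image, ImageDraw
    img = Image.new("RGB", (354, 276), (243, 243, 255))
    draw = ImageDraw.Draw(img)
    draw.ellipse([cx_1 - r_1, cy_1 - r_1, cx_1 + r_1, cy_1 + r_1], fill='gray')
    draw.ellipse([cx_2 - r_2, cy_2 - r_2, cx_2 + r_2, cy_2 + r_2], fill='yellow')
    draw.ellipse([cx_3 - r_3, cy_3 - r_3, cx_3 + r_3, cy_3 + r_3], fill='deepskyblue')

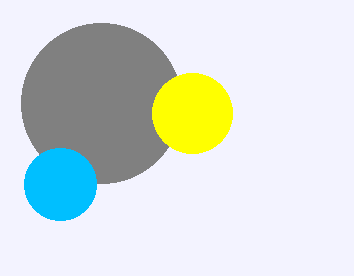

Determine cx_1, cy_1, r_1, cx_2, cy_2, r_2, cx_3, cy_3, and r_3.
cx_1 = 101; cy_1 = 103; r_1 = 80; cx_2 = 192; cy_2 = 113; r_2 = 40; cx_3 = 60; cy_3 = 184; r_3 = 36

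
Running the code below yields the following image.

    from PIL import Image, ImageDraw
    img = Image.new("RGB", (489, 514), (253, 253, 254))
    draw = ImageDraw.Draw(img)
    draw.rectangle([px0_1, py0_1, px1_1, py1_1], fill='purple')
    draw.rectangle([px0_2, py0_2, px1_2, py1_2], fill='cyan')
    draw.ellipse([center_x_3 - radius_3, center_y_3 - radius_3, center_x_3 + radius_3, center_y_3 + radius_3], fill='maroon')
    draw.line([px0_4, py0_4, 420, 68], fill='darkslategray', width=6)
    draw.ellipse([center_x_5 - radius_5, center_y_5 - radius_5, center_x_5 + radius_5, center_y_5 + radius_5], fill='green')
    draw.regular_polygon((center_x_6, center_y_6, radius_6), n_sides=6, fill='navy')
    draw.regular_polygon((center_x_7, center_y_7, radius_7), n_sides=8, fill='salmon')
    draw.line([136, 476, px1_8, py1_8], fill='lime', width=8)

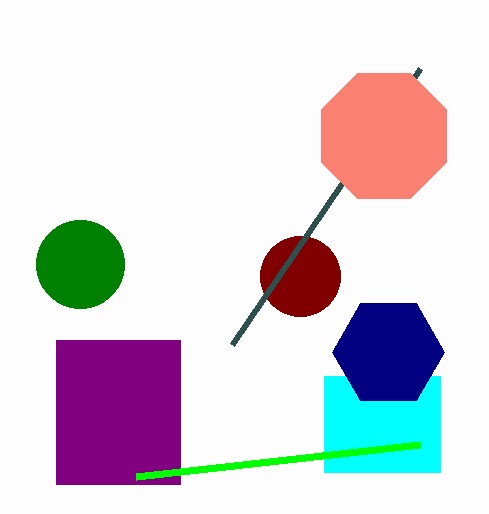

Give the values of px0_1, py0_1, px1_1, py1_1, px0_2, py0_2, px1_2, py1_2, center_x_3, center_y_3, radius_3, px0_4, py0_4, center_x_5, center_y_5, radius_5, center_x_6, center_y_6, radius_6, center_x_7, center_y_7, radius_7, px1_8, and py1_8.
px0_1 = 56
py0_1 = 340
px1_1 = 180
py1_1 = 484
px0_2 = 324
py0_2 = 376
px1_2 = 440
py1_2 = 472
center_x_3 = 300
center_y_3 = 276
radius_3 = 40
px0_4 = 232
py0_4 = 344
center_x_5 = 80
center_y_5 = 264
radius_5 = 44
center_x_6 = 388
center_y_6 = 352
radius_6 = 56
center_x_7 = 384
center_y_7 = 136
radius_7 = 68
px1_8 = 420
py1_8 = 444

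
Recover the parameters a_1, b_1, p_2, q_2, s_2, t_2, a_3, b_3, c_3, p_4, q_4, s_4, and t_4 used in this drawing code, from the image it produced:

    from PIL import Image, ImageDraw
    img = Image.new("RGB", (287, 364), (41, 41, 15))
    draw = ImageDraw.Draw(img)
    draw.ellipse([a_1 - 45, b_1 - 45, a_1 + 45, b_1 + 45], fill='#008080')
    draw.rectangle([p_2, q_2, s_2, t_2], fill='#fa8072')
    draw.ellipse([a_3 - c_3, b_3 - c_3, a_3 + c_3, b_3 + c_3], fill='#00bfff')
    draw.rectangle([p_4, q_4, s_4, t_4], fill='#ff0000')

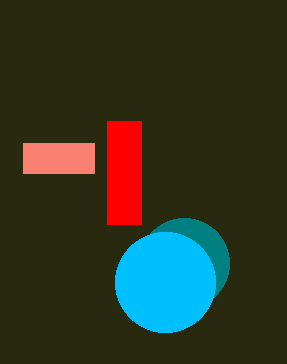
a_1 = 184; b_1 = 263; p_2 = 23; q_2 = 143; s_2 = 94; t_2 = 173; a_3 = 165; b_3 = 282; c_3 = 50; p_4 = 107; q_4 = 121; s_4 = 141; t_4 = 224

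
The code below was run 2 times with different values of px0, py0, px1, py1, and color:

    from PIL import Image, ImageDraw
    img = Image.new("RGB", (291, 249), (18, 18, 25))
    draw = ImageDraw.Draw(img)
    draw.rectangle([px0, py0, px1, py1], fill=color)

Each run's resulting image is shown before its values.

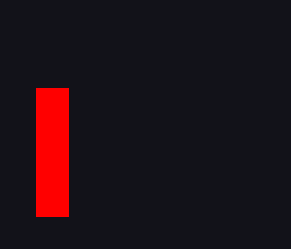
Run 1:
px0 = 36, py0 = 88, px1 = 68, py1 = 216, color = 'red'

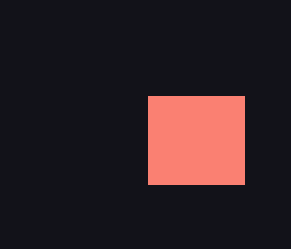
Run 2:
px0 = 148
py0 = 96
px1 = 244
py1 = 184
color = 'salmon'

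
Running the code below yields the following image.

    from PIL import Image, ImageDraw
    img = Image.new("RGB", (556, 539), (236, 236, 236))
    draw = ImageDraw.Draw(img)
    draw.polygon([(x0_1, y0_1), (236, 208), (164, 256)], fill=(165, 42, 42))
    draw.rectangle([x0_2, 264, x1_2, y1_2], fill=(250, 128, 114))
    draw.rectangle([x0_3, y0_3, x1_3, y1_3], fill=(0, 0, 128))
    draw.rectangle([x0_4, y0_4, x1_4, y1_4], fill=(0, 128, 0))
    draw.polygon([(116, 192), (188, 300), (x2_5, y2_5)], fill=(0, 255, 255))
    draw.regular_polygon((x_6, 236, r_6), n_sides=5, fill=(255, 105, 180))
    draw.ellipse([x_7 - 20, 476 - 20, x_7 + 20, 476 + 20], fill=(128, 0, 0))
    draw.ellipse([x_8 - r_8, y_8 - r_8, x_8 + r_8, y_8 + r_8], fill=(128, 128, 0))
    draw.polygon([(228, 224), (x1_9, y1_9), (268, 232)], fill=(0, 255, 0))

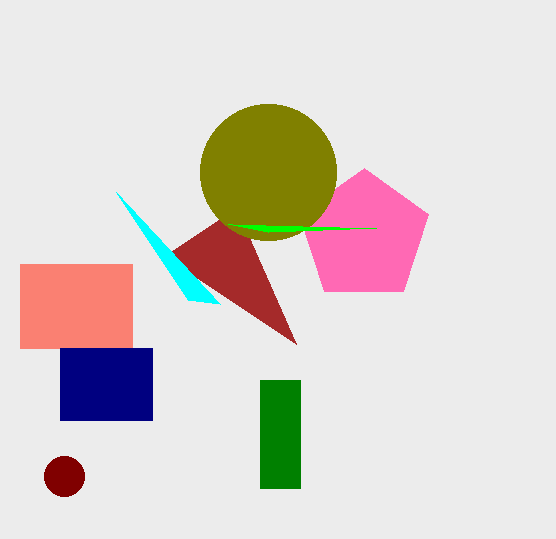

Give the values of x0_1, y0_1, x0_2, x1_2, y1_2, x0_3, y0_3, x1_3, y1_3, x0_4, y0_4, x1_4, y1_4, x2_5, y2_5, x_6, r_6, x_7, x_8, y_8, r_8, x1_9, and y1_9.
x0_1 = 296; y0_1 = 344; x0_2 = 20; x1_2 = 132; y1_2 = 348; x0_3 = 60; y0_3 = 348; x1_3 = 152; y1_3 = 420; x0_4 = 260; y0_4 = 380; x1_4 = 300; y1_4 = 488; x2_5 = 220; y2_5 = 304; x_6 = 364; r_6 = 68; x_7 = 64; x_8 = 268; y_8 = 172; r_8 = 68; x1_9 = 376; y1_9 = 228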